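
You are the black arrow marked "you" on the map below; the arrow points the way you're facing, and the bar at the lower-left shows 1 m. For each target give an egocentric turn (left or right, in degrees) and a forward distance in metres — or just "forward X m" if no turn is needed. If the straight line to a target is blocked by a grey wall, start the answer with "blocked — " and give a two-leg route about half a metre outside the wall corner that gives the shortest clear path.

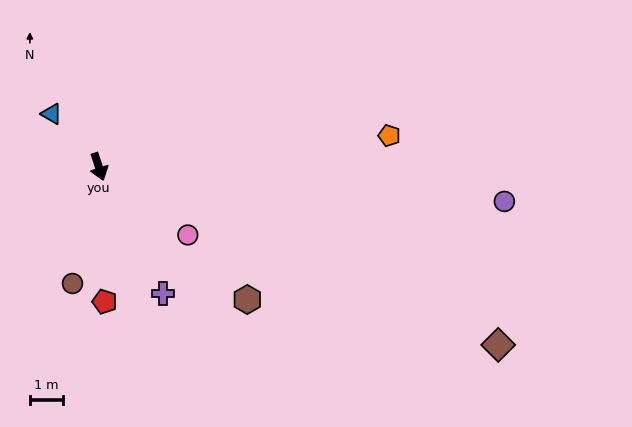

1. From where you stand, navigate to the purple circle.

turn left 67°, forward 12.4 m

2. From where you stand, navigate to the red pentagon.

turn right 16°, forward 4.1 m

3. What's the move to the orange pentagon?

turn left 78°, forward 8.9 m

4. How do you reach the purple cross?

turn left 9°, forward 4.3 m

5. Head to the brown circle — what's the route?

turn right 31°, forward 3.7 m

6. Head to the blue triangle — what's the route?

turn right 156°, forward 2.2 m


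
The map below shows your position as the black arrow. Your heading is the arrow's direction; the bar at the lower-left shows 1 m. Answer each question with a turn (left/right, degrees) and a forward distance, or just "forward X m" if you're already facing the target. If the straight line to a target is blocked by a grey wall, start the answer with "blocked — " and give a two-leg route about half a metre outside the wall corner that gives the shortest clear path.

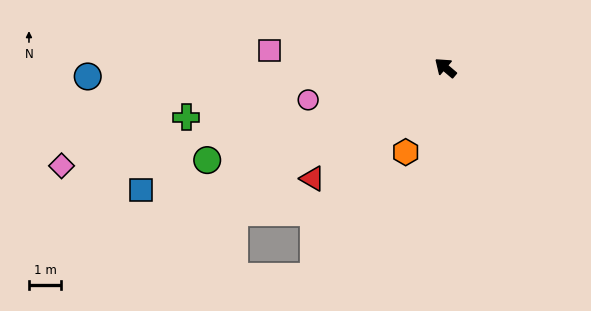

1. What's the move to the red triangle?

turn left 80°, forward 5.3 m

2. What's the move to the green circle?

turn left 62°, forward 7.9 m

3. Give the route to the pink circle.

turn left 54°, forward 4.4 m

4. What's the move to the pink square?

turn left 35°, forward 5.5 m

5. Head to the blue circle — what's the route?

turn left 42°, forward 11.0 m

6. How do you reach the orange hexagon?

turn left 105°, forward 2.9 m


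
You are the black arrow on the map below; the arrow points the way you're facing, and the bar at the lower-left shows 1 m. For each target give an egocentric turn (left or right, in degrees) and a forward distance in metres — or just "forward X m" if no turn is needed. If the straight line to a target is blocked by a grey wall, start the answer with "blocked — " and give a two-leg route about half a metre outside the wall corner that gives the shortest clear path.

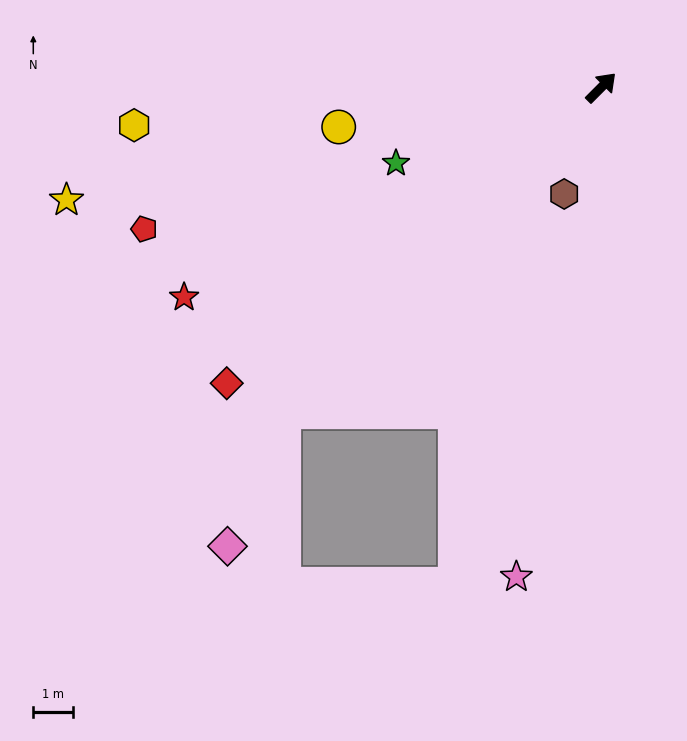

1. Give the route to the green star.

turn left 155°, forward 5.5 m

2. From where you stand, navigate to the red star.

turn left 162°, forward 11.7 m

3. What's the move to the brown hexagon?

turn right 154°, forward 2.8 m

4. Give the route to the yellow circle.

turn left 143°, forward 6.6 m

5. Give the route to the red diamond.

turn left 173°, forward 11.9 m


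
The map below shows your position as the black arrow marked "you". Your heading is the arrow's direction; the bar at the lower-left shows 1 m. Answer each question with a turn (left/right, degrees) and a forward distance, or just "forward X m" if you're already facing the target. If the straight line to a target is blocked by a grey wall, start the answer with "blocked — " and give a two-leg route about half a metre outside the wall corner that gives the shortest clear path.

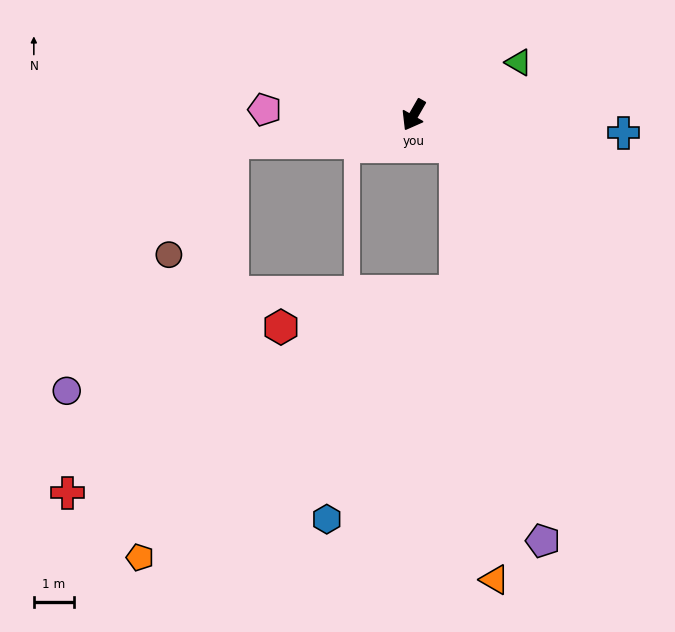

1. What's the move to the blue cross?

turn left 115°, forward 5.2 m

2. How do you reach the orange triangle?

blocked — turn left 83°, forward 1.3 m, then turn right 48°, forward 10.8 m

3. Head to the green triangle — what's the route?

turn left 146°, forward 2.9 m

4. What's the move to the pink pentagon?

turn right 62°, forward 3.7 m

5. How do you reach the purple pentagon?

blocked — turn left 83°, forward 1.3 m, then turn right 41°, forward 10.0 m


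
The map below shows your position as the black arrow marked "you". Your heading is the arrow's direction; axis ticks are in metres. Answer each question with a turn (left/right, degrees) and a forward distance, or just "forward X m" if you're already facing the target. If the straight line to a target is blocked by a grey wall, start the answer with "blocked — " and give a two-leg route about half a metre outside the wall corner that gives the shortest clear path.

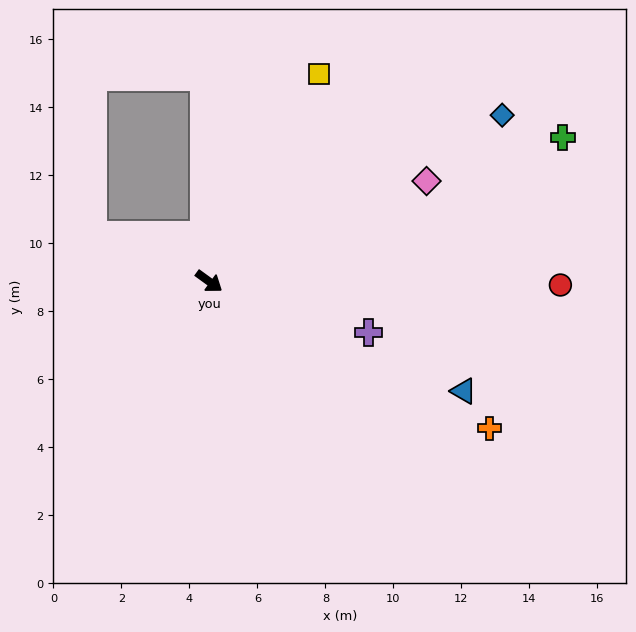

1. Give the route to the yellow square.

turn left 98°, forward 6.9 m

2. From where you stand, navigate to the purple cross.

turn left 18°, forward 4.9 m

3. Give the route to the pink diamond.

turn left 61°, forward 7.0 m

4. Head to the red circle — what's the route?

turn left 35°, forward 10.3 m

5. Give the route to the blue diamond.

turn left 66°, forward 9.9 m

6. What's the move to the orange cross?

turn left 8°, forward 9.3 m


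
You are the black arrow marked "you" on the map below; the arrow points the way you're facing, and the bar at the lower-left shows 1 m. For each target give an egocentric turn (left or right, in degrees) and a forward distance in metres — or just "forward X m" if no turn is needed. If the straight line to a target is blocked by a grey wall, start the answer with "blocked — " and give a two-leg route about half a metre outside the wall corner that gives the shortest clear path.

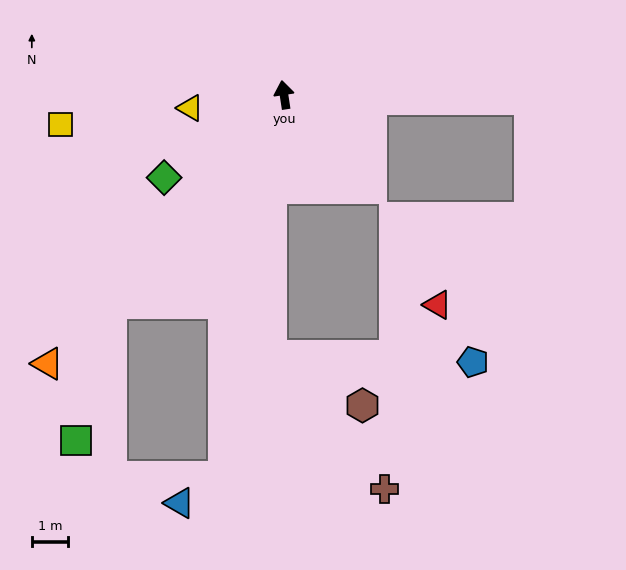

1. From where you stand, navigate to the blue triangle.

blocked — turn left 162°, forward 10.8 m, then turn right 49°, forward 1.4 m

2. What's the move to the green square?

blocked — turn left 132°, forward 7.5 m, then turn left 25°, forward 3.9 m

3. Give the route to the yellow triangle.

turn left 89°, forward 2.6 m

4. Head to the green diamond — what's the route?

turn left 116°, forward 4.1 m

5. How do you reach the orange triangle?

turn left 130°, forward 10.0 m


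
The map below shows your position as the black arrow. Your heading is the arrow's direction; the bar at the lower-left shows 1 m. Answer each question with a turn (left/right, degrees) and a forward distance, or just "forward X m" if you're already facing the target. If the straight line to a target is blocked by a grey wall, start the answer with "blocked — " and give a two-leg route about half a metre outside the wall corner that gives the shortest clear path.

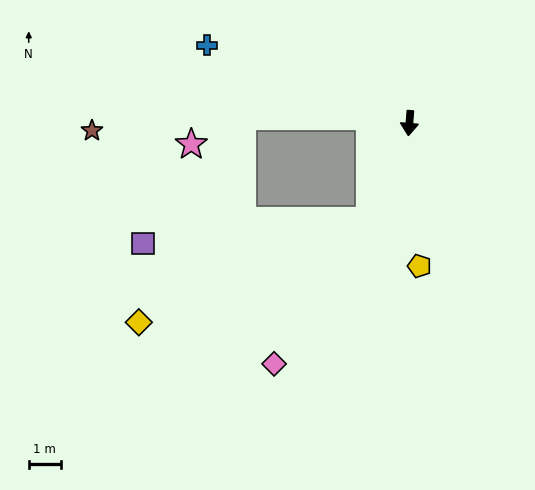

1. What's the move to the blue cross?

turn right 106°, forward 6.7 m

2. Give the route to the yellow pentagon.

turn left 9°, forward 4.5 m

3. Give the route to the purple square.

blocked — turn right 18°, forward 3.3 m, then turn right 61°, forward 7.1 m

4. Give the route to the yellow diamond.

blocked — turn right 18°, forward 3.3 m, then turn right 43°, forward 7.9 m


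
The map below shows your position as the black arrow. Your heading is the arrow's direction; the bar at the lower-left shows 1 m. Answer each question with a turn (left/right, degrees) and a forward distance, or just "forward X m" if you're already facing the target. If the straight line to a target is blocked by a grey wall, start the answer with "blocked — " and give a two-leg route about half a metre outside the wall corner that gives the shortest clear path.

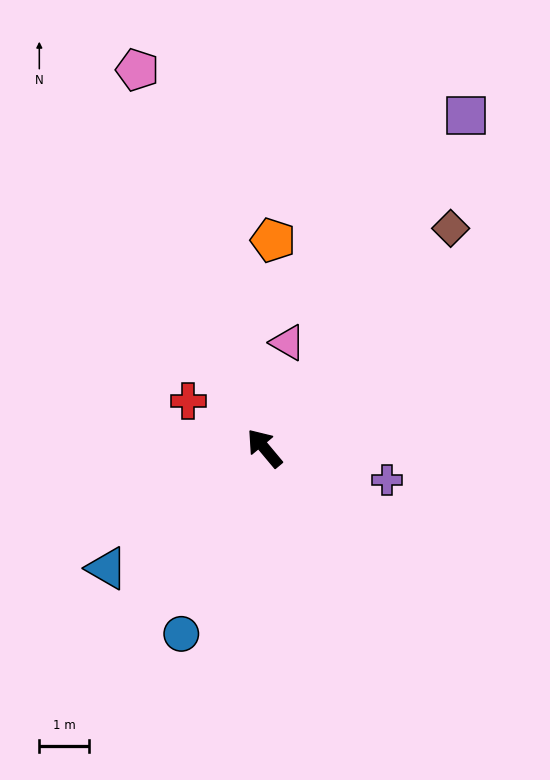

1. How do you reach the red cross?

turn left 18°, forward 1.8 m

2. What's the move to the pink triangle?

turn right 52°, forward 2.2 m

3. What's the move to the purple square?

turn right 71°, forward 7.8 m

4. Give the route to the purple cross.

turn right 144°, forward 2.5 m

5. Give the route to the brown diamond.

turn right 80°, forward 5.8 m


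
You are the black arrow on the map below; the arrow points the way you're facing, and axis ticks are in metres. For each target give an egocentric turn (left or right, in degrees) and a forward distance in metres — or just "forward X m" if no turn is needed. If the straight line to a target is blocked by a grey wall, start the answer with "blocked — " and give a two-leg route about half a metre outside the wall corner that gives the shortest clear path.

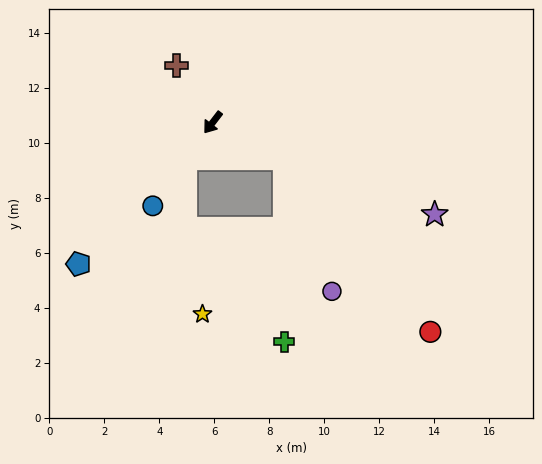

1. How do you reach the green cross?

blocked — turn left 101°, forward 2.9 m, then turn right 63°, forward 6.7 m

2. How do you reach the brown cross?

turn right 110°, forward 2.5 m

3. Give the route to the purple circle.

blocked — turn left 101°, forward 2.9 m, then turn right 44°, forward 5.1 m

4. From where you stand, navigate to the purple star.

turn left 105°, forward 8.7 m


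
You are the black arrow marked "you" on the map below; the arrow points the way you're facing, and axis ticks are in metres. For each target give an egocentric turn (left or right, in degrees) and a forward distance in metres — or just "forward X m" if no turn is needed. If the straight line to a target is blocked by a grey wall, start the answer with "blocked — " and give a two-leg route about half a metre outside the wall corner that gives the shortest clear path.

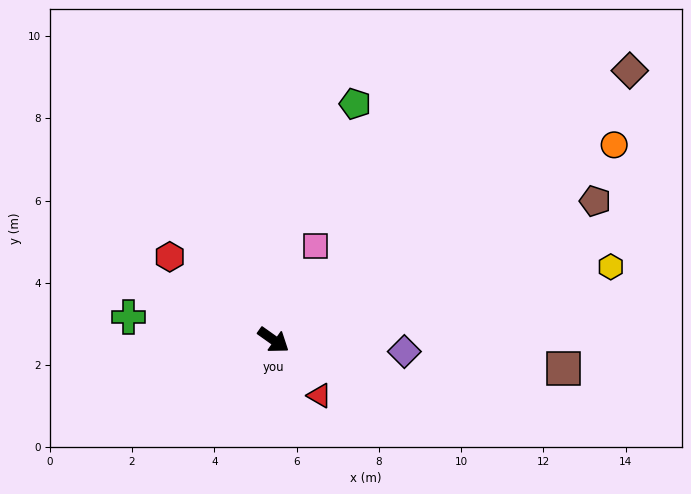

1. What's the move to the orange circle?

turn left 65°, forward 9.5 m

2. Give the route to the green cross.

turn right 154°, forward 3.6 m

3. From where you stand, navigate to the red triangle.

turn right 15°, forward 1.8 m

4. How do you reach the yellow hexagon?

turn left 48°, forward 8.4 m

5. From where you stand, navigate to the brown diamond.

turn left 72°, forward 10.9 m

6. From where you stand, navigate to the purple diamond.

turn left 30°, forward 3.2 m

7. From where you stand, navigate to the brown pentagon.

turn left 59°, forward 8.5 m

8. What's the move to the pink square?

turn left 101°, forward 2.5 m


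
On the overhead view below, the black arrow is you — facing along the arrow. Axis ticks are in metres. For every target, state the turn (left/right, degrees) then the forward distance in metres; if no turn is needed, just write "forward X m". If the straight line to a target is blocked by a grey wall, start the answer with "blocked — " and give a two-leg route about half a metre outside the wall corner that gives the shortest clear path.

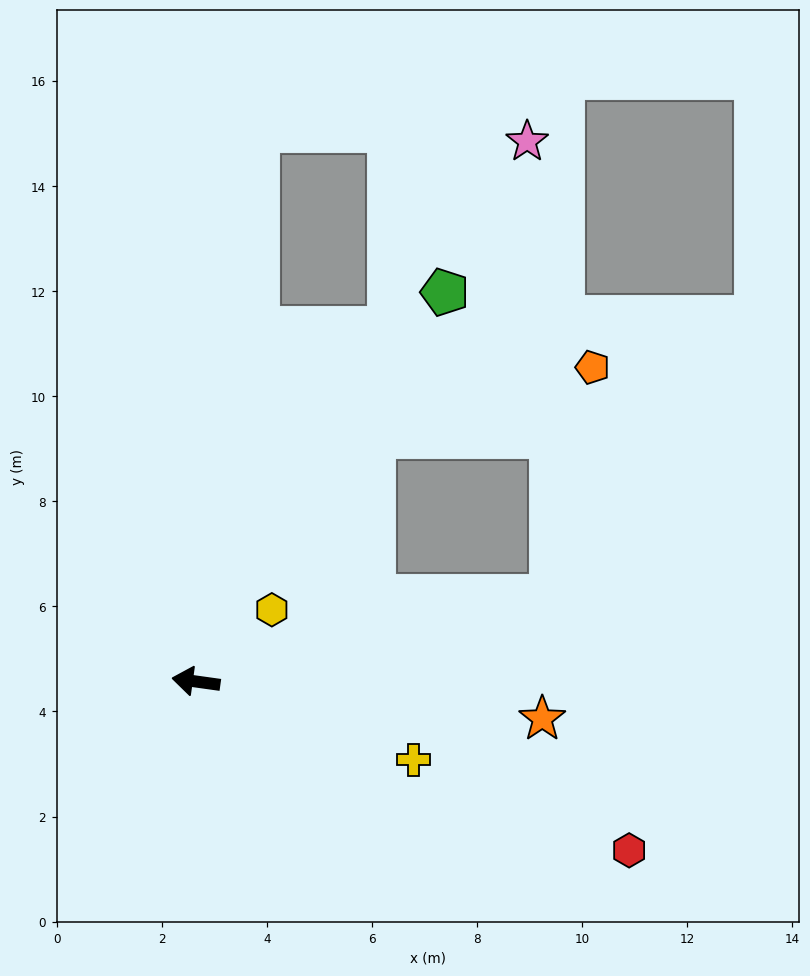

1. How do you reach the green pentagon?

turn right 115°, forward 8.8 m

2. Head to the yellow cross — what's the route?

turn left 168°, forward 4.4 m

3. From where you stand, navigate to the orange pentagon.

blocked — turn right 159°, forward 7.0 m, then turn left 67°, forward 4.4 m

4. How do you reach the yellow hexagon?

turn right 129°, forward 2.0 m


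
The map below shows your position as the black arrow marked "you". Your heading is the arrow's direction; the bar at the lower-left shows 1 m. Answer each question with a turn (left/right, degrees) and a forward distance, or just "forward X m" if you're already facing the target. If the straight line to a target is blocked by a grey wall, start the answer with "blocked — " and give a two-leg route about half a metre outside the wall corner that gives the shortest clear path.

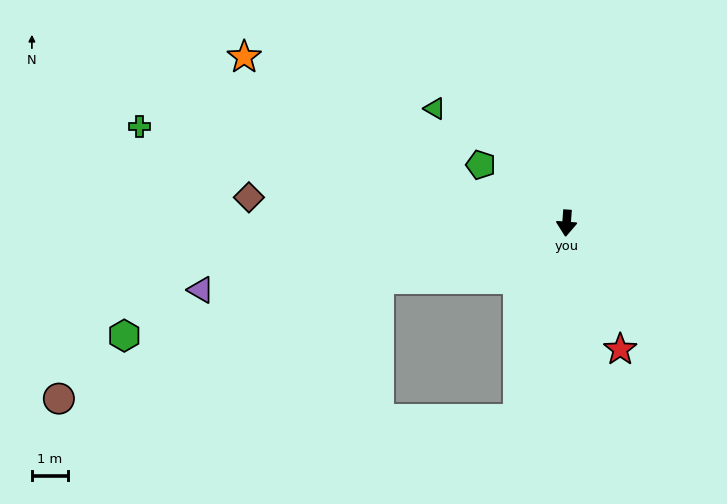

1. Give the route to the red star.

turn left 27°, forward 3.8 m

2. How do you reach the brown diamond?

turn right 90°, forward 8.9 m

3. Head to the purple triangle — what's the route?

turn right 75°, forward 10.4 m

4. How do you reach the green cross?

turn right 98°, forward 12.2 m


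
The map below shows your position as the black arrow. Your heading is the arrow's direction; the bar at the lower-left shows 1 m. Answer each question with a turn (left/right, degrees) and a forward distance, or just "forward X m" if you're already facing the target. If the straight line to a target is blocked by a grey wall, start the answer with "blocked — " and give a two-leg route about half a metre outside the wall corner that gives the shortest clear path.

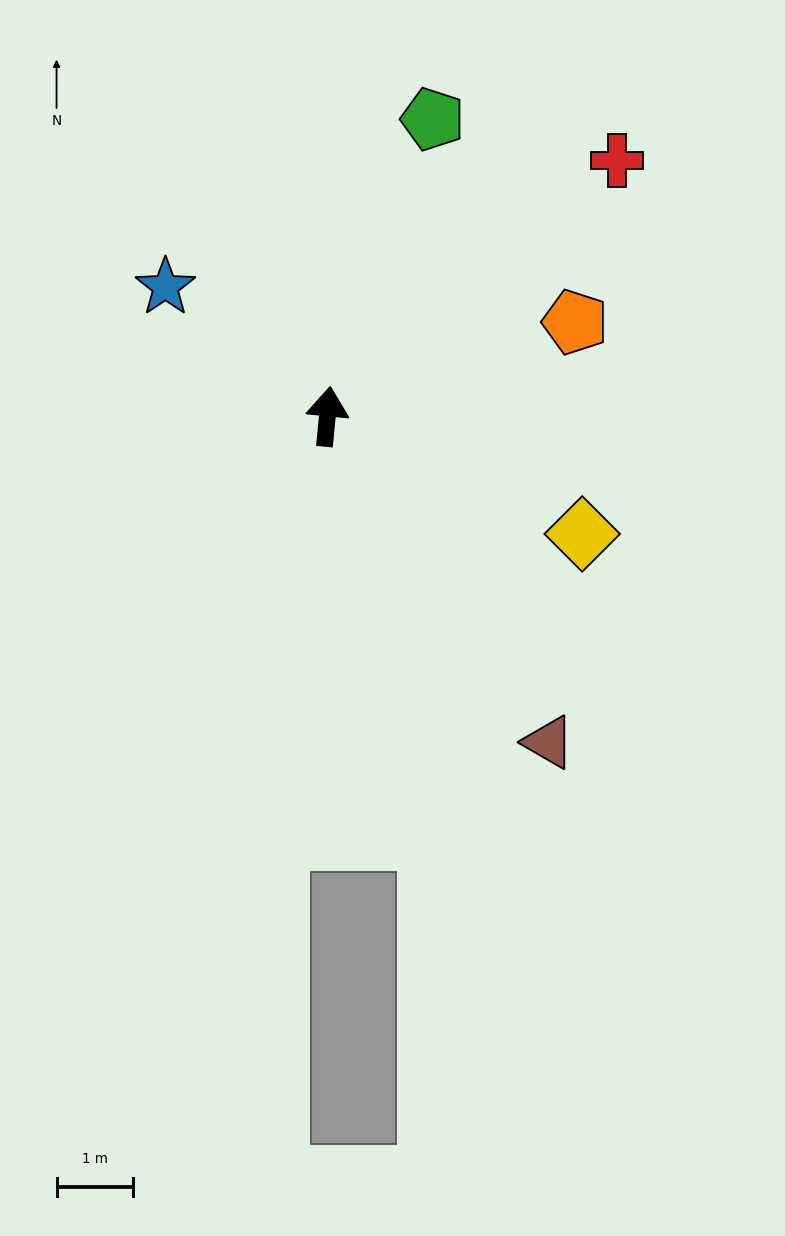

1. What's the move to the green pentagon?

turn right 14°, forward 4.1 m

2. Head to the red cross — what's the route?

turn right 43°, forward 5.1 m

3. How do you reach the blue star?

turn left 57°, forward 2.7 m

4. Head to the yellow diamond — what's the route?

turn right 109°, forward 3.7 m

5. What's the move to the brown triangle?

turn right 140°, forward 5.2 m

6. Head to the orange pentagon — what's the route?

turn right 64°, forward 3.5 m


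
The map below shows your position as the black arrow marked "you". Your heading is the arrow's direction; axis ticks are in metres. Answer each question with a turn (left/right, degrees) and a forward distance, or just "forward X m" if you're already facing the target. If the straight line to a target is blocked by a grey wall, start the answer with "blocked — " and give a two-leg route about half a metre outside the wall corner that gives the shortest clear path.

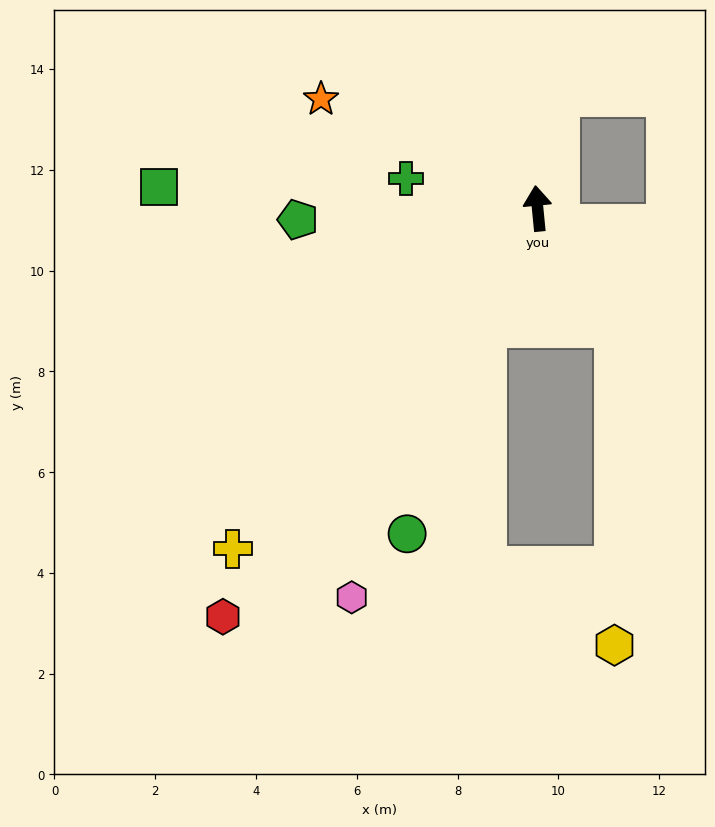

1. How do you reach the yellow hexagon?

blocked — turn right 152°, forward 2.8 m, then turn right 34°, forward 6.3 m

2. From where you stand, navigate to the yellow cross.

turn left 133°, forward 9.1 m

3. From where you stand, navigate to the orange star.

turn left 58°, forward 4.8 m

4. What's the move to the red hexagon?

turn left 137°, forward 10.2 m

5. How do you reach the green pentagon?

turn left 87°, forward 4.8 m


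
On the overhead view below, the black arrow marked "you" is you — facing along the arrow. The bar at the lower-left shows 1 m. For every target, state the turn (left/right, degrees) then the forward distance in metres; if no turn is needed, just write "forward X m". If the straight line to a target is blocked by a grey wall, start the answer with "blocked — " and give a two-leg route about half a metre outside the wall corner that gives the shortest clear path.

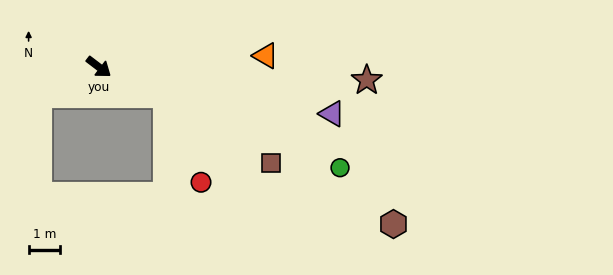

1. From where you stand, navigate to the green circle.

turn left 15°, forward 8.3 m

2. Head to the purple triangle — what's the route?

turn left 26°, forward 7.5 m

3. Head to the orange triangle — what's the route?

turn left 41°, forward 5.3 m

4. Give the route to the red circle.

blocked — turn left 15°, forward 2.3 m, then turn right 46°, forward 3.0 m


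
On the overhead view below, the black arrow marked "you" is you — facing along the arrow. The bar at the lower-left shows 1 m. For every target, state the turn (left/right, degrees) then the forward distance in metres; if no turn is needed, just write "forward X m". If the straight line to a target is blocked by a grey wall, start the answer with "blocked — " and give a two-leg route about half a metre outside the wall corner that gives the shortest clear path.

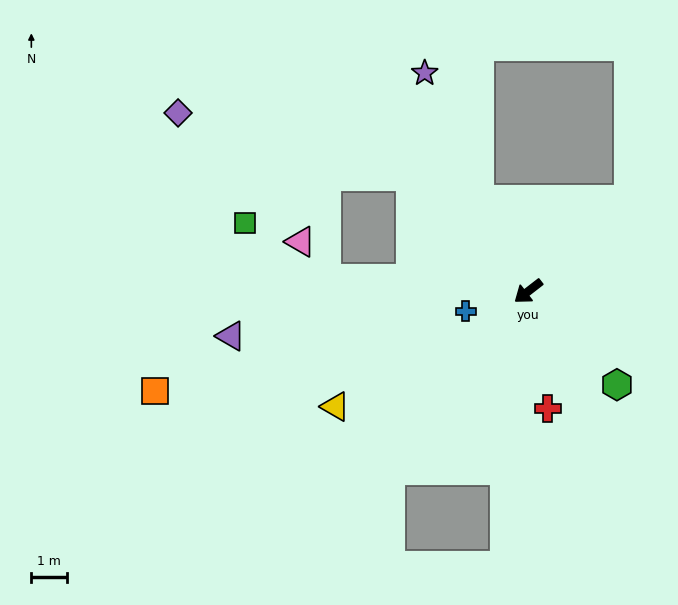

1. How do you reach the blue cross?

turn right 20°, forward 1.8 m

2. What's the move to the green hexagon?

turn left 96°, forward 3.6 m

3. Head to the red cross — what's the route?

turn left 62°, forward 3.3 m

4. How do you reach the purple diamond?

blocked — turn right 82°, forward 4.6 m, then turn left 29°, forward 6.8 m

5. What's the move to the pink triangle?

blocked — turn right 41°, forward 5.7 m, then turn right 53°, forward 1.3 m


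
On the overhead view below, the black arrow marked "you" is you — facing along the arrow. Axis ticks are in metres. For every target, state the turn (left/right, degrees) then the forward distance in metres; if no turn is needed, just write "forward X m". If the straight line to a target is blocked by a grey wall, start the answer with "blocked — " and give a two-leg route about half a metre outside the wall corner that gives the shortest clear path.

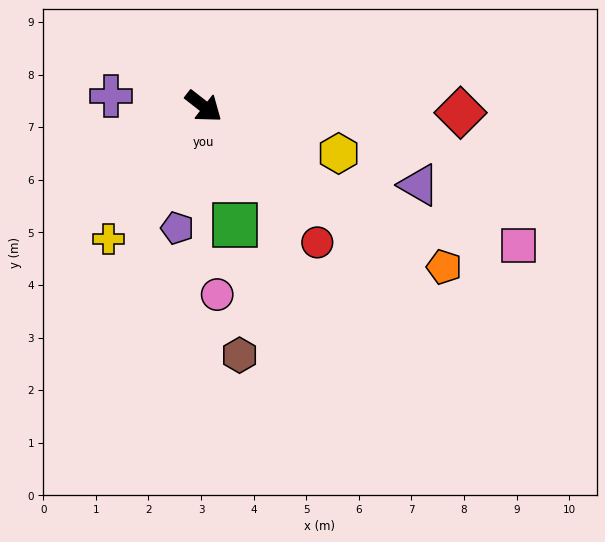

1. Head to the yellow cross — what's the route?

turn right 88°, forward 3.1 m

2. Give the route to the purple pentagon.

turn right 64°, forward 2.4 m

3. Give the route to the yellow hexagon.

turn left 19°, forward 2.7 m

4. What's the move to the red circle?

turn right 12°, forward 3.4 m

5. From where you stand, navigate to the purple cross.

turn right 148°, forward 1.8 m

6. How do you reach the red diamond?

turn left 37°, forward 4.9 m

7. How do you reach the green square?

turn right 37°, forward 2.3 m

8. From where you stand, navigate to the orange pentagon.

turn left 4°, forward 5.5 m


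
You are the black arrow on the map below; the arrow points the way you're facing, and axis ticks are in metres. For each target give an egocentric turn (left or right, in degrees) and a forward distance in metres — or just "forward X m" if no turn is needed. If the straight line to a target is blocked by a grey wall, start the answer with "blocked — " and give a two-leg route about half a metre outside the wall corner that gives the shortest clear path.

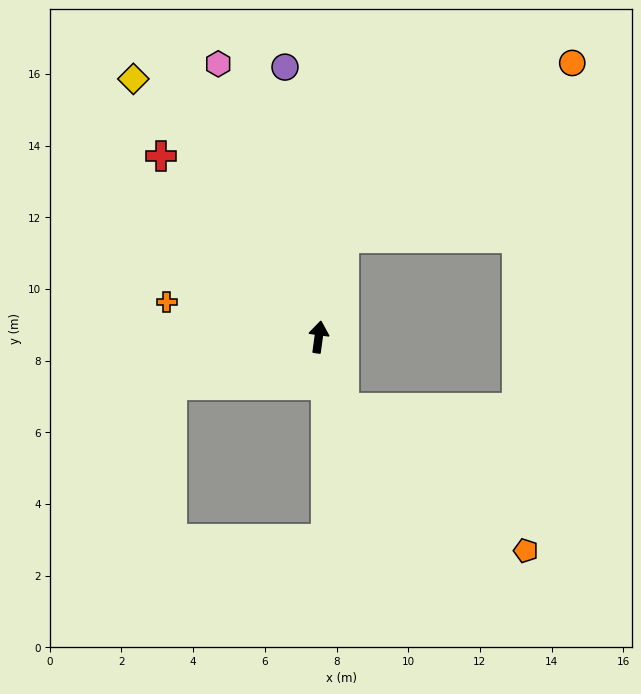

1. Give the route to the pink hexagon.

turn left 28°, forward 8.1 m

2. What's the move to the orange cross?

turn left 85°, forward 4.4 m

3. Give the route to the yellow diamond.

turn left 43°, forward 8.9 m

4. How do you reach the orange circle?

blocked — turn right 7°, forward 2.8 m, then turn right 38°, forward 8.0 m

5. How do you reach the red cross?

turn left 49°, forward 6.7 m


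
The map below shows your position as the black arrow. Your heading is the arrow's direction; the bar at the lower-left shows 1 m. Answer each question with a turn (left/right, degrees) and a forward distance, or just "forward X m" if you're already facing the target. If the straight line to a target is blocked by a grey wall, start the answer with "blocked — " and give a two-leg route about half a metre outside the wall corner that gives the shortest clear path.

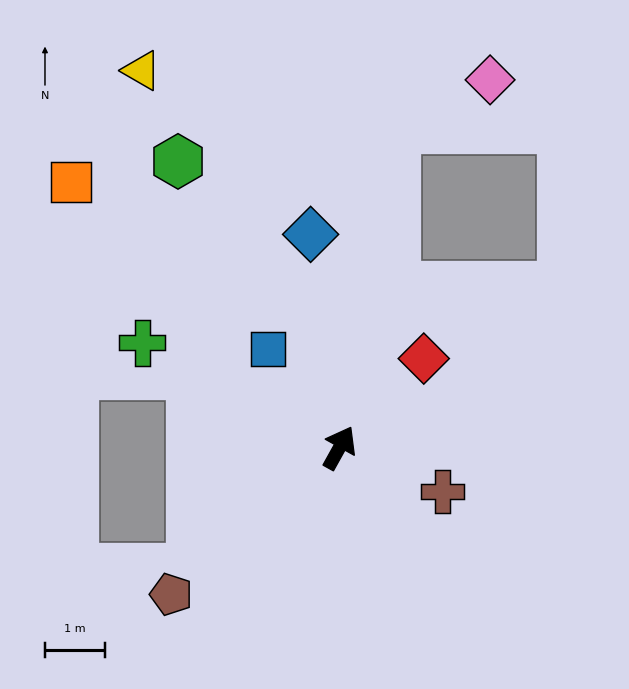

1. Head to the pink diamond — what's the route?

blocked — turn left 19°, forward 5.4 m, then turn right 53°, forward 1.8 m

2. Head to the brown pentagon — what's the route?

turn left 160°, forward 3.7 m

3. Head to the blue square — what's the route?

turn left 65°, forward 2.0 m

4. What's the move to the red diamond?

turn right 14°, forward 2.0 m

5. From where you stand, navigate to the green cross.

turn left 91°, forward 3.7 m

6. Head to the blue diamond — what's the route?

turn left 37°, forward 3.6 m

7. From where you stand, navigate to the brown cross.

turn right 84°, forward 1.9 m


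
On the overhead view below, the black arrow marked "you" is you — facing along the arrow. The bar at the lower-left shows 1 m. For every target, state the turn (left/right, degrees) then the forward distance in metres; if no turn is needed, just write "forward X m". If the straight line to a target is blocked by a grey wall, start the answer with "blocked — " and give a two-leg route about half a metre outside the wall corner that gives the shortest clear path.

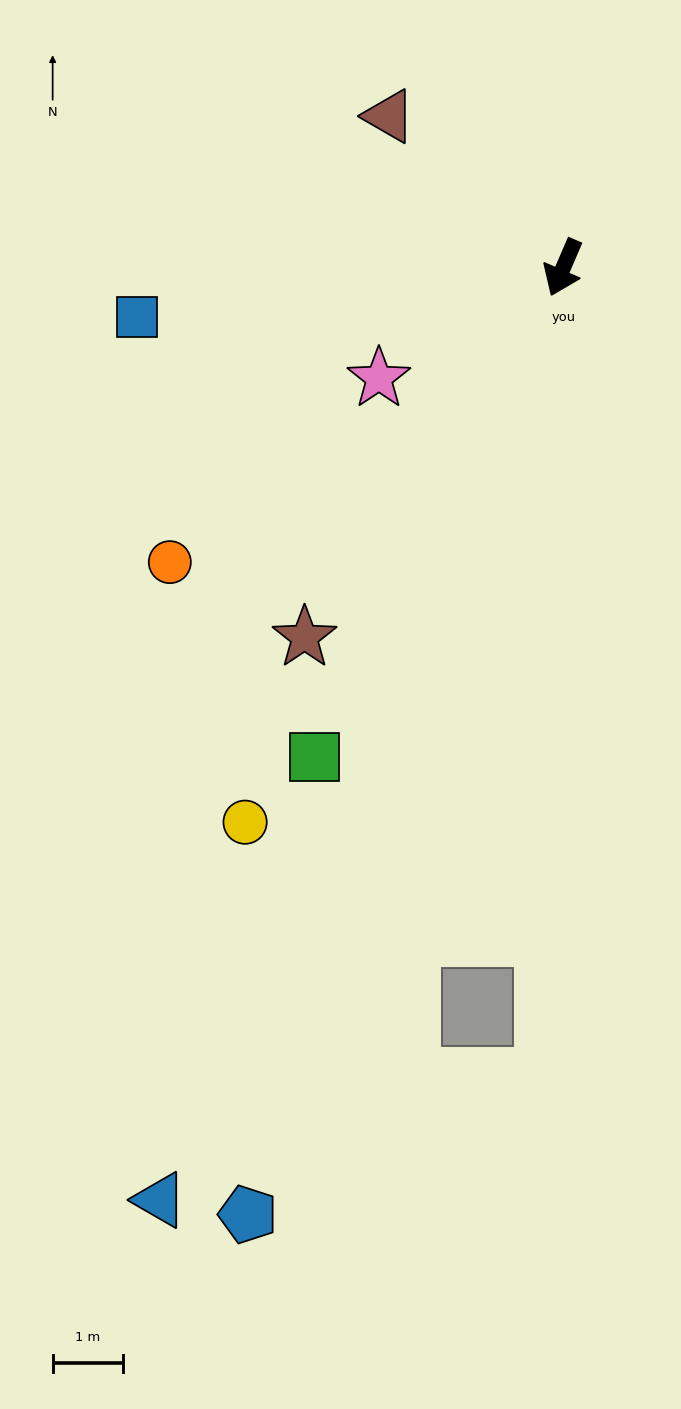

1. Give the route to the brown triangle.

turn right 108°, forward 3.3 m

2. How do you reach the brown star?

turn right 12°, forward 6.4 m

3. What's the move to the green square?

turn right 4°, forward 7.8 m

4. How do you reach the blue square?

turn right 60°, forward 6.1 m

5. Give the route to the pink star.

turn right 36°, forward 3.1 m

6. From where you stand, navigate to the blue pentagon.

turn left 5°, forward 14.2 m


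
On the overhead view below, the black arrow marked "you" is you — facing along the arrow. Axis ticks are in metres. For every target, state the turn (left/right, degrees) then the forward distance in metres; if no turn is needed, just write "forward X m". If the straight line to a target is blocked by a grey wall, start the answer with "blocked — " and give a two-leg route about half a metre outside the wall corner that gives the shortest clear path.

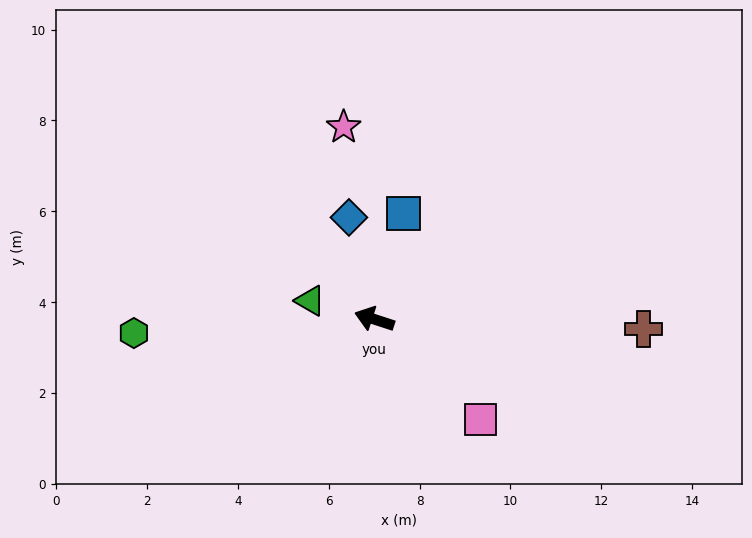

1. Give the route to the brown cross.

turn right 164°, forward 5.9 m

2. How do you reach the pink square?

turn left 155°, forward 3.2 m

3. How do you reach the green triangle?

forward 1.5 m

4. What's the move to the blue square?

turn right 87°, forward 2.4 m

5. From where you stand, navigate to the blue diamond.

turn right 58°, forward 2.3 m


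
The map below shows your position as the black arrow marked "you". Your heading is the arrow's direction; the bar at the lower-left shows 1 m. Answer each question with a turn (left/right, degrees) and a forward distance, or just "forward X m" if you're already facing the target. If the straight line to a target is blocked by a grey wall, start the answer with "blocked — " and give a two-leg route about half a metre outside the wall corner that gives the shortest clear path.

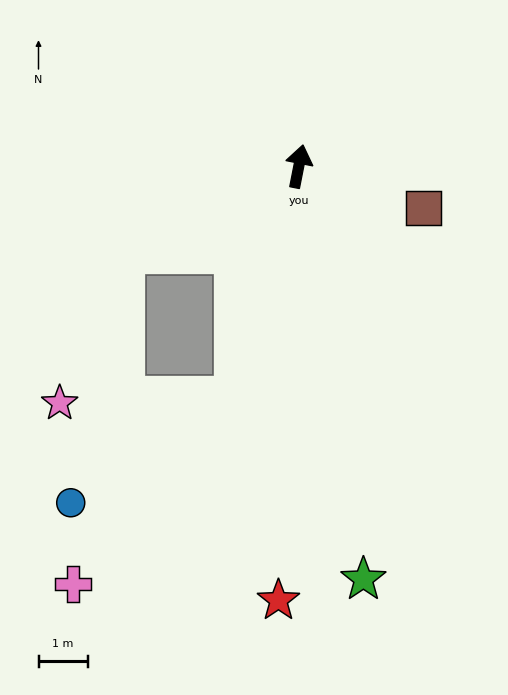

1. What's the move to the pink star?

blocked — turn left 127°, forward 4.0 m, then turn left 41°, forward 3.3 m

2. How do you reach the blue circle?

blocked — turn left 176°, forward 4.9 m, then turn right 42°, forward 4.0 m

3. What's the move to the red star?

turn right 172°, forward 8.8 m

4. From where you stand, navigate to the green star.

turn right 160°, forward 8.5 m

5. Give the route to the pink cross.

blocked — turn left 176°, forward 4.9 m, then turn right 26°, forward 5.0 m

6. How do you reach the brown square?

turn right 97°, forward 2.7 m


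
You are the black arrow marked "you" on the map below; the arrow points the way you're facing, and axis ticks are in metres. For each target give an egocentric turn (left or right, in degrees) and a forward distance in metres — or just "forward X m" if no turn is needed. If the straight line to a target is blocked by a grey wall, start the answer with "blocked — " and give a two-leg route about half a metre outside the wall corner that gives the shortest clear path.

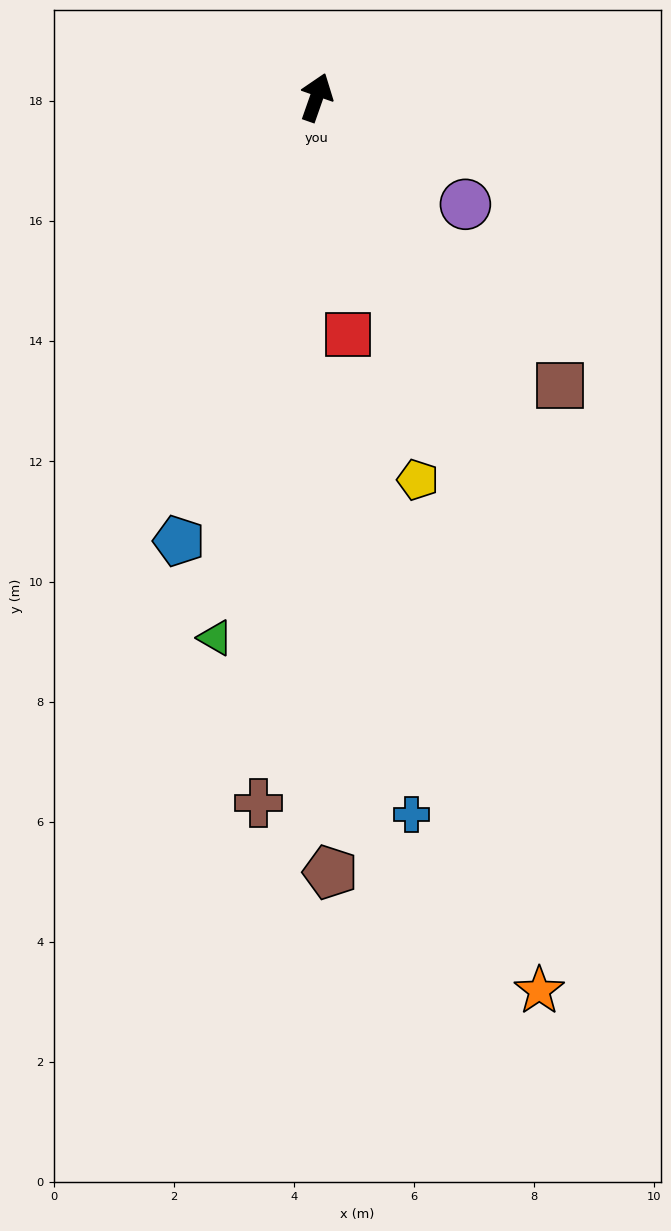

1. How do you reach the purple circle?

turn right 106°, forward 3.1 m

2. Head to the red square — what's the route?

turn right 153°, forward 4.0 m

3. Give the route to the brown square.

turn right 121°, forward 6.3 m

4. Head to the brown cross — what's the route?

turn right 165°, forward 11.8 m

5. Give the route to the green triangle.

turn right 171°, forward 9.2 m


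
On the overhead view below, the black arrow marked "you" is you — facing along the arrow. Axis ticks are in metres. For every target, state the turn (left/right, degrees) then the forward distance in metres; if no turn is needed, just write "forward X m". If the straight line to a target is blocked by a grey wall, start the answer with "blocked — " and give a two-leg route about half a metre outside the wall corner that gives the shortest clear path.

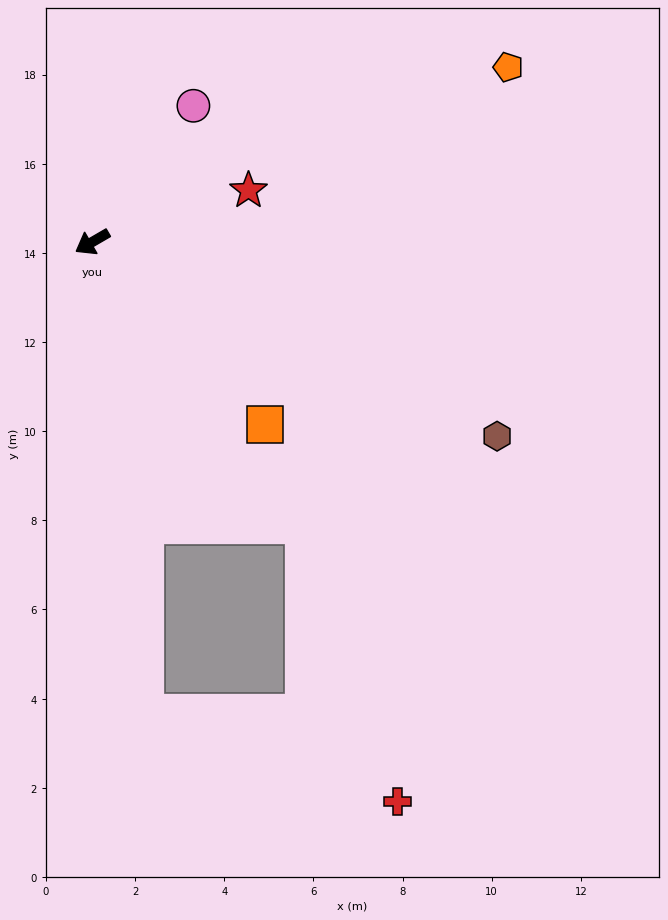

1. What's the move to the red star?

turn left 168°, forward 3.7 m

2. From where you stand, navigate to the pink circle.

turn right 157°, forward 3.8 m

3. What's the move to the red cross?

blocked — turn left 66°, forward 10.6 m, then turn left 65°, forward 6.0 m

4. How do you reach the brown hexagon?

turn left 124°, forward 10.1 m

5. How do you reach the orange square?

turn left 103°, forward 5.6 m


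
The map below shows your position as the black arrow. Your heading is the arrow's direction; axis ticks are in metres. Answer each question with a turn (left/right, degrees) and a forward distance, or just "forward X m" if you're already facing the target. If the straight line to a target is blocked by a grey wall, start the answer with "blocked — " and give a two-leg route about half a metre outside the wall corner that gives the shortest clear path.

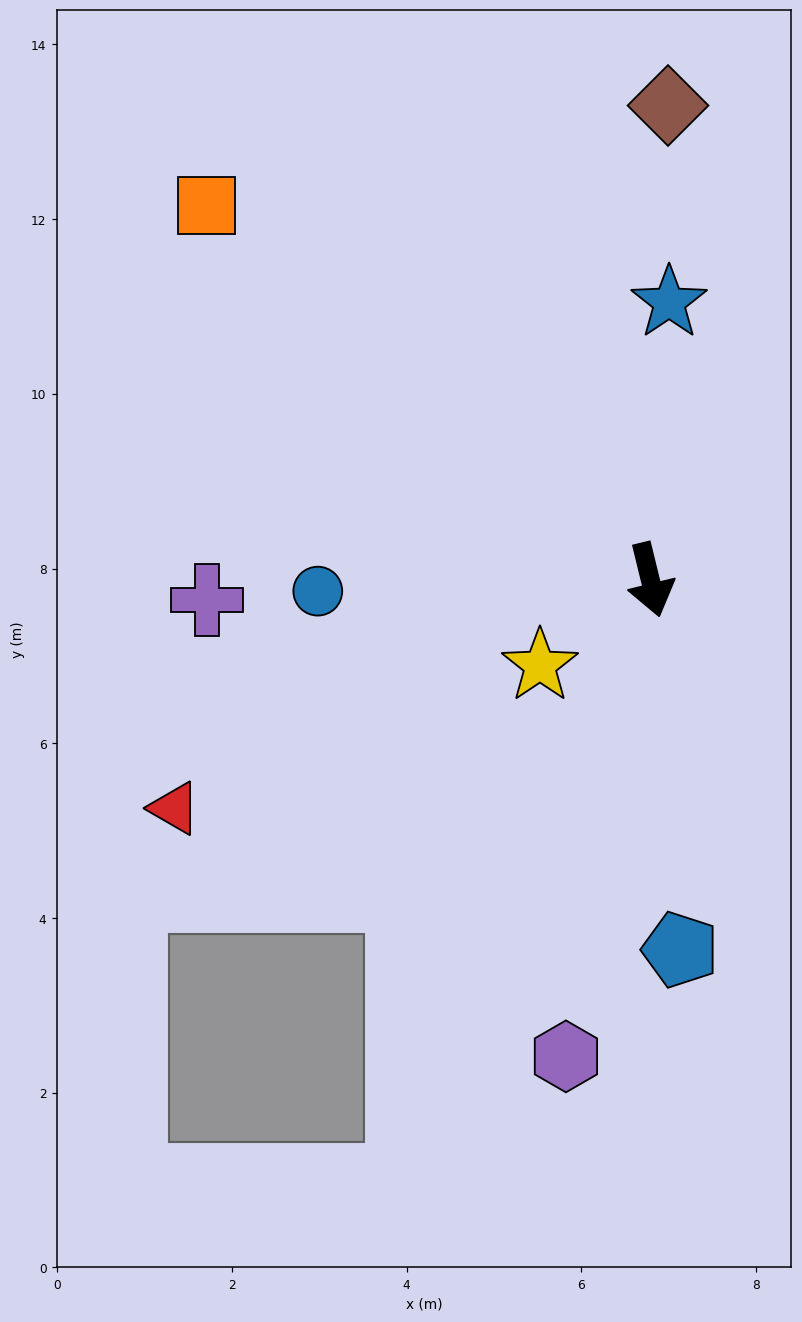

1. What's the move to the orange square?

turn right 144°, forward 6.6 m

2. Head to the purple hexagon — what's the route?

turn right 24°, forward 5.5 m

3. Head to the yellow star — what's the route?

turn right 66°, forward 1.6 m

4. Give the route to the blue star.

turn left 162°, forward 3.2 m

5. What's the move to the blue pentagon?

turn right 9°, forward 4.2 m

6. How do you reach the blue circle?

turn right 102°, forward 3.8 m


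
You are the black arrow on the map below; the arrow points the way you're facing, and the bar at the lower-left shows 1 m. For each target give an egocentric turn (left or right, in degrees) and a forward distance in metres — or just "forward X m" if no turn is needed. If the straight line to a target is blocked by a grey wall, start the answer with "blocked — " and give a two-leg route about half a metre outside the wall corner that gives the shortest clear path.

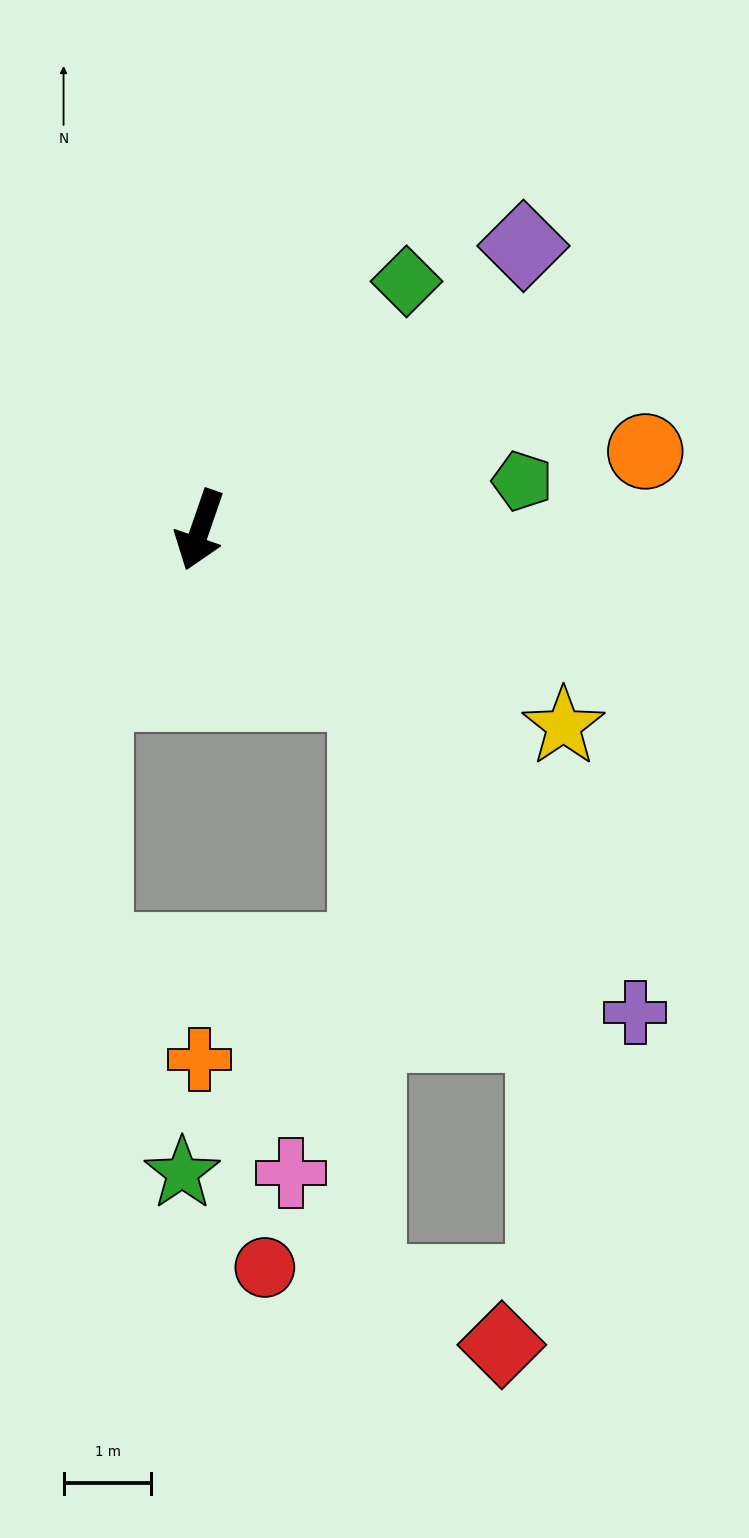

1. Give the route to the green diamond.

turn left 159°, forward 3.7 m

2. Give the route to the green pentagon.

turn left 118°, forward 3.7 m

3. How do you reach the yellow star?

turn left 81°, forward 4.7 m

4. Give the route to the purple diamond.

turn left 150°, forward 4.9 m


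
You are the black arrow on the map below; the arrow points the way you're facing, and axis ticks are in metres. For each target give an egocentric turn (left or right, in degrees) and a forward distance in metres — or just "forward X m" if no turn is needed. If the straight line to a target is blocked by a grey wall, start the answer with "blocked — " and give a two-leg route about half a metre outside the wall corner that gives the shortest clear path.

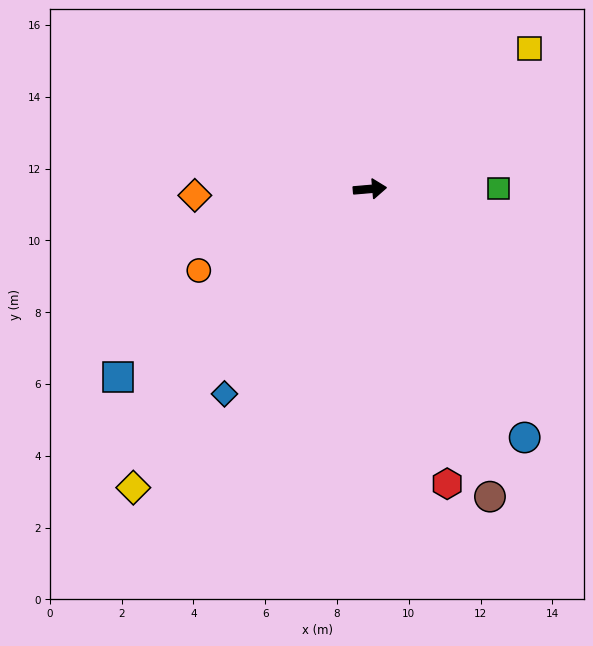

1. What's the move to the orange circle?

turn right 159°, forward 5.3 m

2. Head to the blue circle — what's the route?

turn right 63°, forward 8.2 m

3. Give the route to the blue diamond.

turn right 130°, forward 7.0 m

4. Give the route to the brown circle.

turn right 74°, forward 9.2 m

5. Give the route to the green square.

turn right 5°, forward 3.6 m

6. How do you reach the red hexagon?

turn right 80°, forward 8.5 m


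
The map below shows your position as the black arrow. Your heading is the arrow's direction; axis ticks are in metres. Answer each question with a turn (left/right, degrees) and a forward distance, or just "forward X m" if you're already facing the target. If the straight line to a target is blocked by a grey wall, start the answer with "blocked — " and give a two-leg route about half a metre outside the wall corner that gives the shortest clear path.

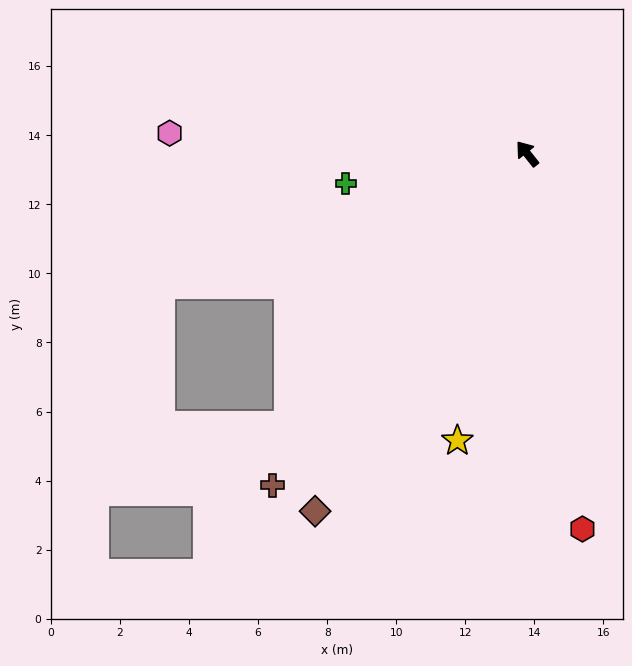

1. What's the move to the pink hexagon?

turn left 48°, forward 10.4 m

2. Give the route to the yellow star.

turn left 128°, forward 8.6 m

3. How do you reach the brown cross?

turn left 104°, forward 12.1 m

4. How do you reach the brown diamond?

turn left 111°, forward 12.0 m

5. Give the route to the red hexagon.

turn left 150°, forward 11.0 m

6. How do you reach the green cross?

turn left 61°, forward 5.3 m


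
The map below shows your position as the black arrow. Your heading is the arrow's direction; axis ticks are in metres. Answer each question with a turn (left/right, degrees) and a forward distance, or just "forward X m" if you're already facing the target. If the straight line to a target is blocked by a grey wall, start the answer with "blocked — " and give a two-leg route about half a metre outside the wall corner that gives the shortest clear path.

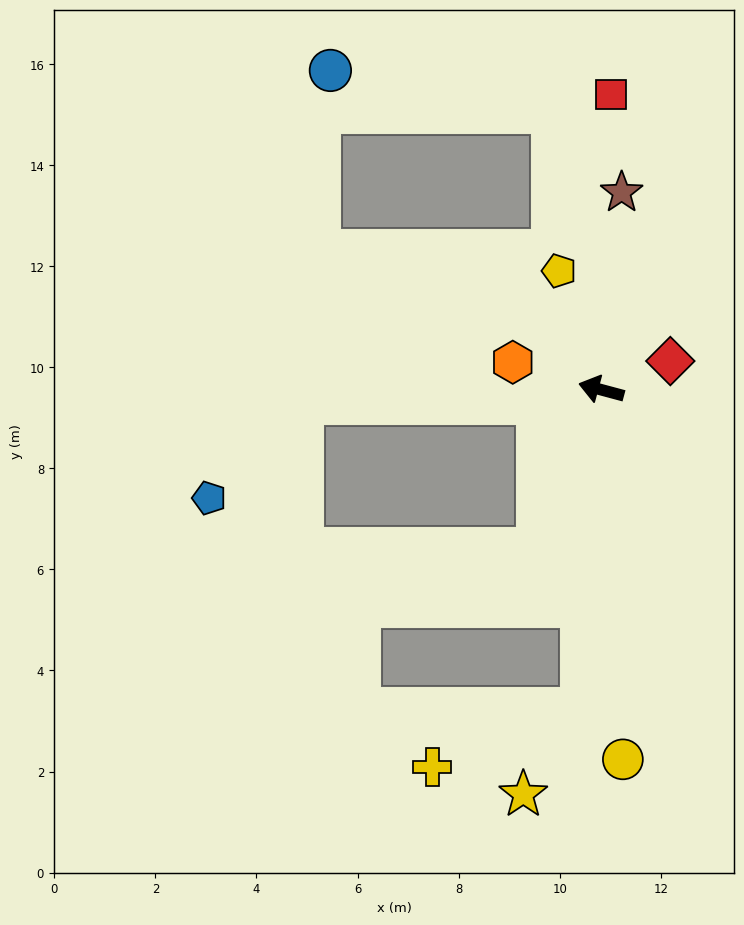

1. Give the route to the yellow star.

blocked — turn left 102°, forward 6.3 m, then turn right 31°, forward 2.1 m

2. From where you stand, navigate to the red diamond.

turn right 142°, forward 1.5 m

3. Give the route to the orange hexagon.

turn right 2°, forward 1.8 m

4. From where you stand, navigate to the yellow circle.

turn left 108°, forward 7.3 m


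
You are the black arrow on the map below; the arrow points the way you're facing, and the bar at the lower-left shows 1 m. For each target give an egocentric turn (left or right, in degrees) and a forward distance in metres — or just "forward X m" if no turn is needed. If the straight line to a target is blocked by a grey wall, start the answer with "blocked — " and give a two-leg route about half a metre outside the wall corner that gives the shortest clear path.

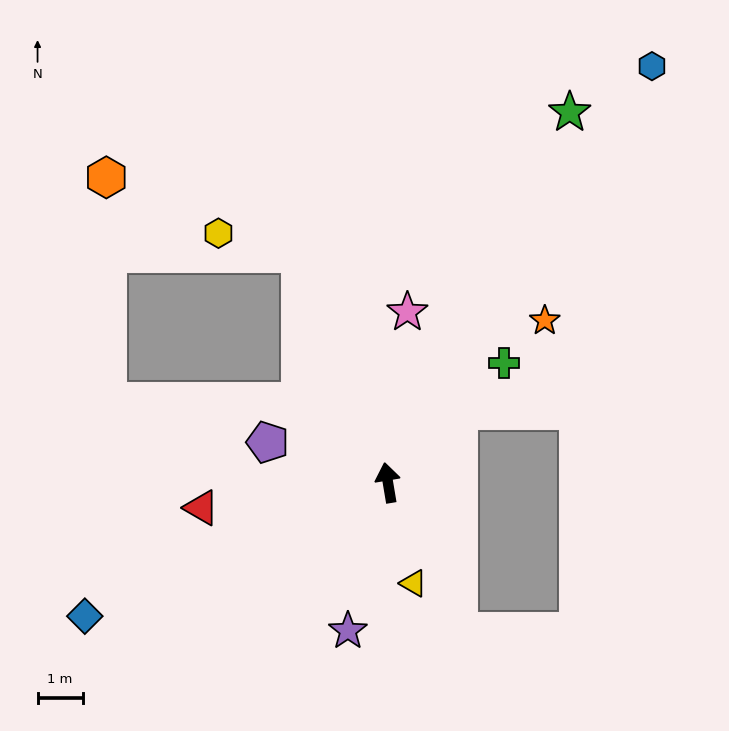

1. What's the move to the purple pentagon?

turn left 62°, forward 2.8 m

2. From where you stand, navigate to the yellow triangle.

turn right 175°, forward 2.3 m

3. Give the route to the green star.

turn right 36°, forward 9.1 m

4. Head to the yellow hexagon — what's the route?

blocked — turn left 12°, forward 5.4 m, then turn left 54°, forward 1.9 m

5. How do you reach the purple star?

turn left 155°, forward 3.4 m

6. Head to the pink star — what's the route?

turn right 16°, forward 3.8 m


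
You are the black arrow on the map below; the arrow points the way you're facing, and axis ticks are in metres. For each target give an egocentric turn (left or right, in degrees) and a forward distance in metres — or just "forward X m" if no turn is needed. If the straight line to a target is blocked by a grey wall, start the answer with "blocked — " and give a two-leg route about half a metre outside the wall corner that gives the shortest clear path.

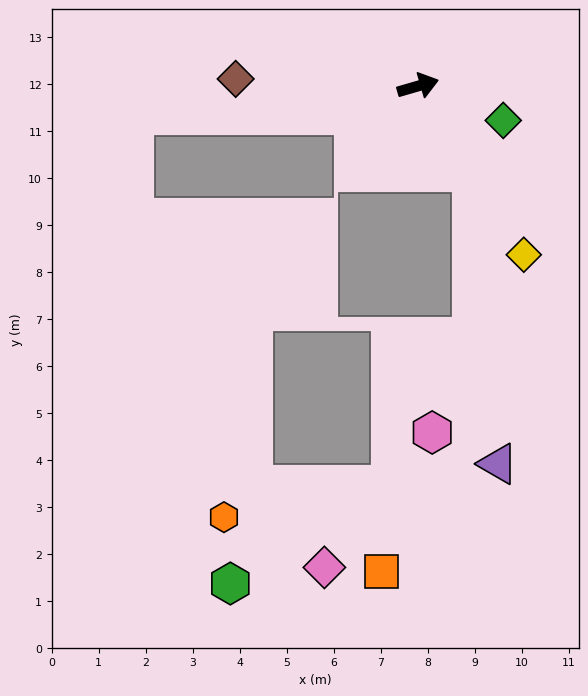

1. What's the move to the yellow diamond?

turn right 74°, forward 4.2 m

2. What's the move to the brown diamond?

turn left 162°, forward 3.9 m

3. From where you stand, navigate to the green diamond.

turn right 38°, forward 2.0 m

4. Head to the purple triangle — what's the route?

blocked — turn right 74°, forward 2.2 m, then turn right 27°, forward 6.2 m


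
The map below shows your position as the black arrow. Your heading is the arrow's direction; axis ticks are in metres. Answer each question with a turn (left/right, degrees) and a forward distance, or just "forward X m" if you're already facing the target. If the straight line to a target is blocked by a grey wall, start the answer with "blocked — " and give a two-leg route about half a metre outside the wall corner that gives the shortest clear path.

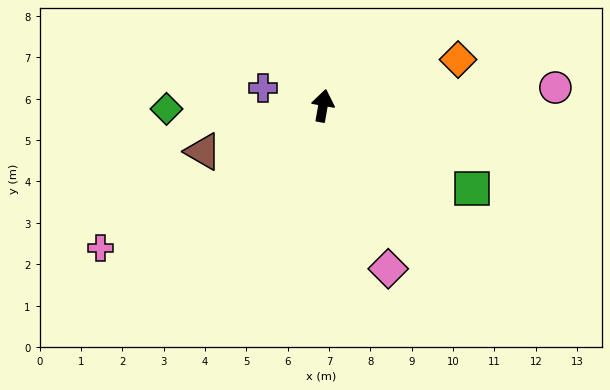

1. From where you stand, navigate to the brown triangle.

turn left 121°, forward 3.1 m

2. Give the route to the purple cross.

turn left 84°, forward 1.5 m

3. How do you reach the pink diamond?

turn right 148°, forward 4.2 m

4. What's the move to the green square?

turn right 109°, forward 4.1 m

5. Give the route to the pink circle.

turn right 76°, forward 5.6 m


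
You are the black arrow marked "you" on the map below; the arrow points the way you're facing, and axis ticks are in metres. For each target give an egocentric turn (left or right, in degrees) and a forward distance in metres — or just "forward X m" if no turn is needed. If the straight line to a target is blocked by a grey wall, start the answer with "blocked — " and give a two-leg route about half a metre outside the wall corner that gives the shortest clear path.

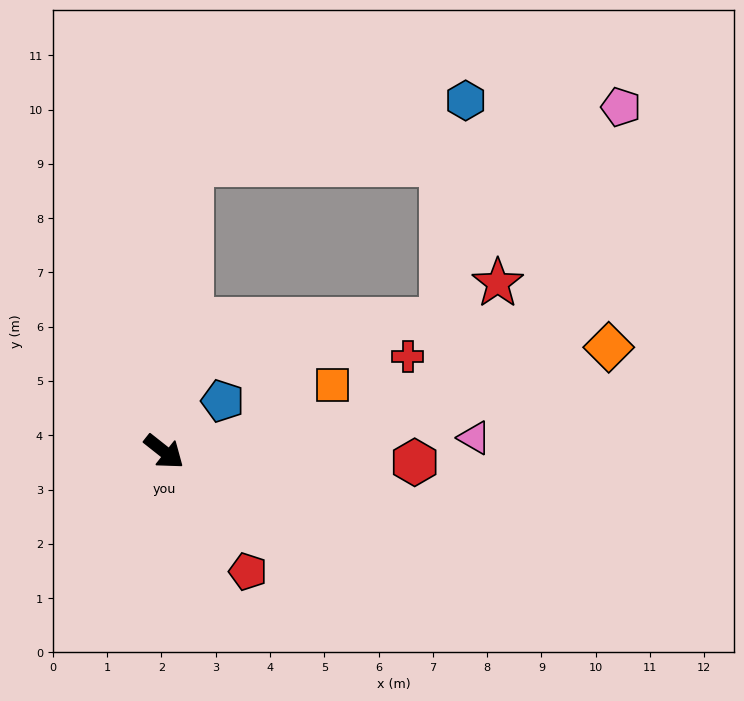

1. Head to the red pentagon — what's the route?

turn right 17°, forward 2.7 m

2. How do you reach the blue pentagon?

turn left 79°, forward 1.4 m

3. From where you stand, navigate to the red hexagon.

turn left 36°, forward 4.6 m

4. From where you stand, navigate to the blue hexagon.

blocked — turn left 123°, forward 5.3 m, then turn right 72°, forward 5.2 m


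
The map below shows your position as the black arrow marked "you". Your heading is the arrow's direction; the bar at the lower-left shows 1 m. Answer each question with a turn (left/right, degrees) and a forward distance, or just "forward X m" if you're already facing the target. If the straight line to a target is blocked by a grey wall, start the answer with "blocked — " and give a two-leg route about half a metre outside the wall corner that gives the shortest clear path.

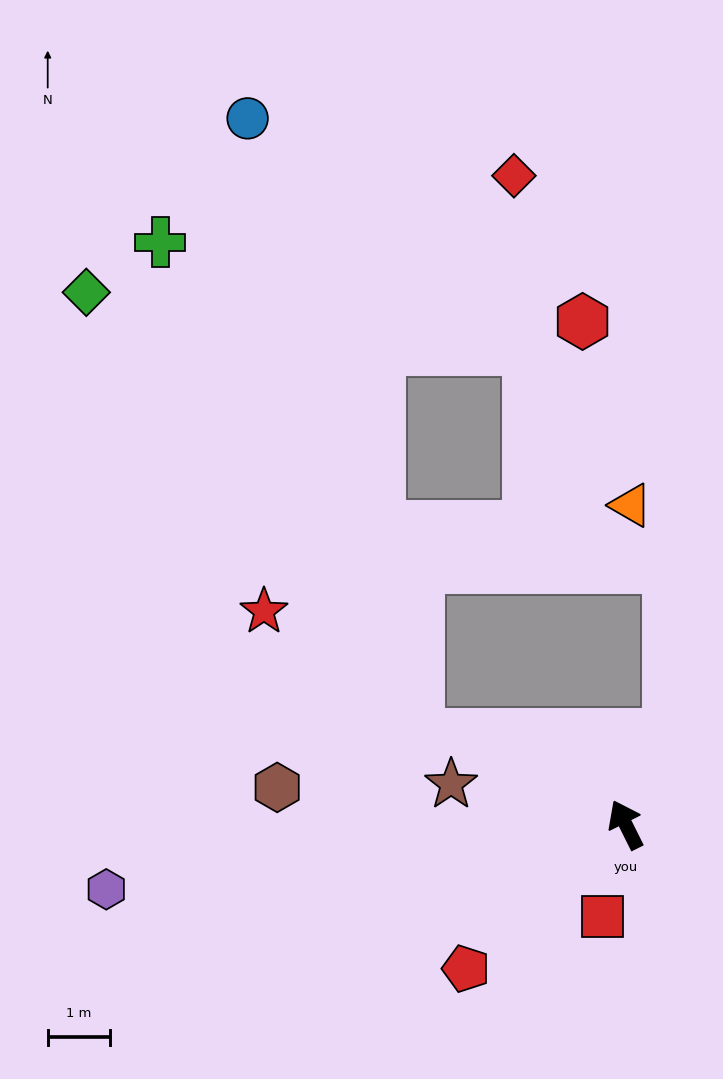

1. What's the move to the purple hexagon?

turn left 71°, forward 8.4 m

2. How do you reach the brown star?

turn left 50°, forward 2.9 m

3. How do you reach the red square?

turn left 140°, forward 1.5 m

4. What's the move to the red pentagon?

turn left 106°, forward 3.5 m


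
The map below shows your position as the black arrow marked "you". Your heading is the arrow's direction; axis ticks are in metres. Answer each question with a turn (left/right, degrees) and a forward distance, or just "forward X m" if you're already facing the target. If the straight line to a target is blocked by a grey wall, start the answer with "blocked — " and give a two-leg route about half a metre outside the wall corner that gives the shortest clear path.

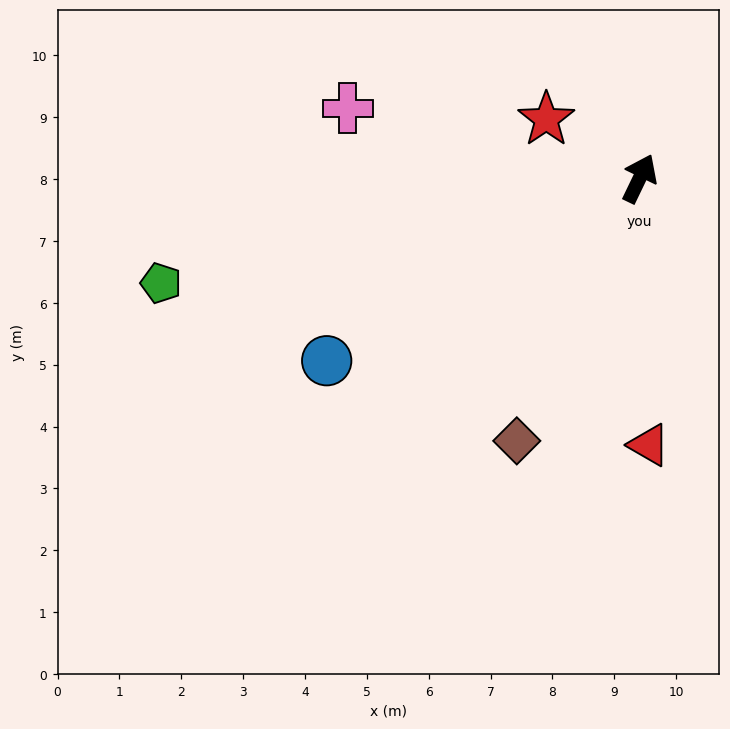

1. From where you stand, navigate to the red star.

turn left 83°, forward 1.8 m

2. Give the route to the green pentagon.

turn left 128°, forward 7.9 m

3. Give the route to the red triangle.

turn right 152°, forward 4.3 m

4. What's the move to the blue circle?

turn left 146°, forward 5.9 m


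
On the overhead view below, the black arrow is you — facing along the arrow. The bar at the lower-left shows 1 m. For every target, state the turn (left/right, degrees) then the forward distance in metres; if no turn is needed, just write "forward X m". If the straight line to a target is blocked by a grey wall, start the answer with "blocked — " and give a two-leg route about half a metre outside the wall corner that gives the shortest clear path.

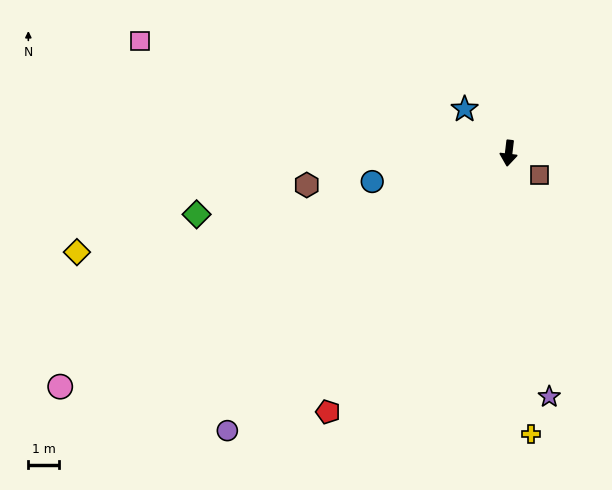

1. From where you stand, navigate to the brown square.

turn left 62°, forward 1.2 m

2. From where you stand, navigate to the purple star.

turn left 16°, forward 8.0 m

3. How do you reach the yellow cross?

turn left 11°, forward 9.2 m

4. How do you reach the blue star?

turn right 128°, forward 2.0 m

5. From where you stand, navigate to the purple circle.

turn right 39°, forward 12.9 m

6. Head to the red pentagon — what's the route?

turn right 28°, forward 10.3 m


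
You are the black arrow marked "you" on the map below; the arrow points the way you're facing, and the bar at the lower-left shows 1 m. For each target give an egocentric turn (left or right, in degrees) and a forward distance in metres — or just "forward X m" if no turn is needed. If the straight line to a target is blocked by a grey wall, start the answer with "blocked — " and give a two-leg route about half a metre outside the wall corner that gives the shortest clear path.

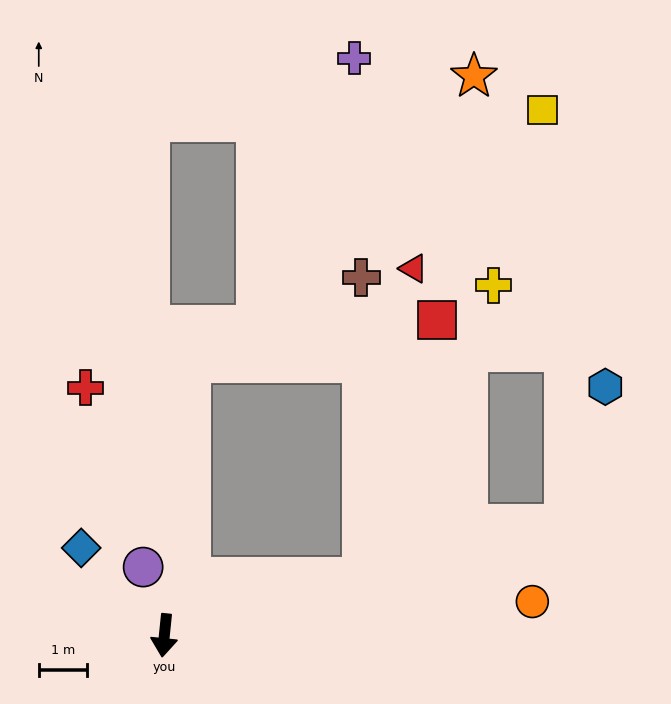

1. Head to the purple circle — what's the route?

turn right 157°, forward 1.5 m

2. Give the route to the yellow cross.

blocked — turn left 112°, forward 4.3 m, then turn left 50°, forward 6.7 m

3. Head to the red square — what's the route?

blocked — turn left 112°, forward 4.3 m, then turn left 58°, forward 5.6 m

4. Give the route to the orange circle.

turn left 101°, forward 7.7 m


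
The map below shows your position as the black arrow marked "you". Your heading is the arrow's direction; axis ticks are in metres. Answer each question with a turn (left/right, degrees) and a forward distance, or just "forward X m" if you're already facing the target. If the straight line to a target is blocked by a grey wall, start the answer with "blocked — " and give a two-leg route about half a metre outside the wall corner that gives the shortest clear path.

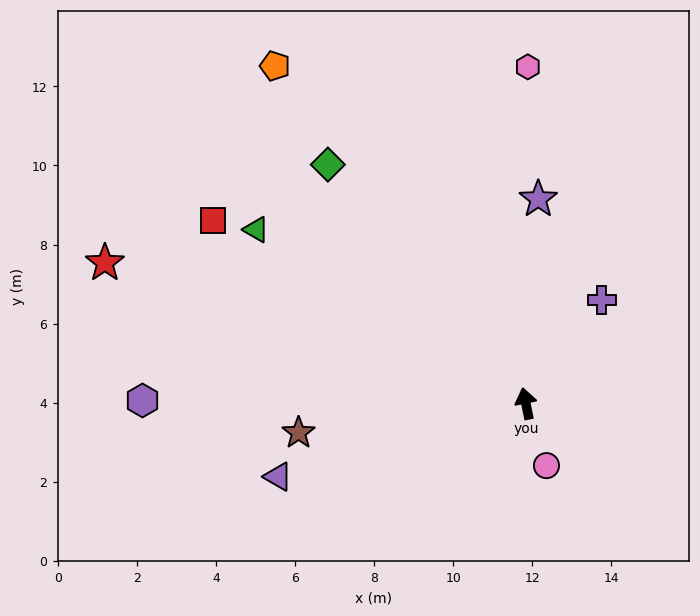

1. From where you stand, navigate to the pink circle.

turn right 173°, forward 1.7 m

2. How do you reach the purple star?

turn right 15°, forward 5.2 m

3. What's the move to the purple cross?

turn right 48°, forward 3.2 m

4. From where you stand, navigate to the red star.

turn left 60°, forward 11.2 m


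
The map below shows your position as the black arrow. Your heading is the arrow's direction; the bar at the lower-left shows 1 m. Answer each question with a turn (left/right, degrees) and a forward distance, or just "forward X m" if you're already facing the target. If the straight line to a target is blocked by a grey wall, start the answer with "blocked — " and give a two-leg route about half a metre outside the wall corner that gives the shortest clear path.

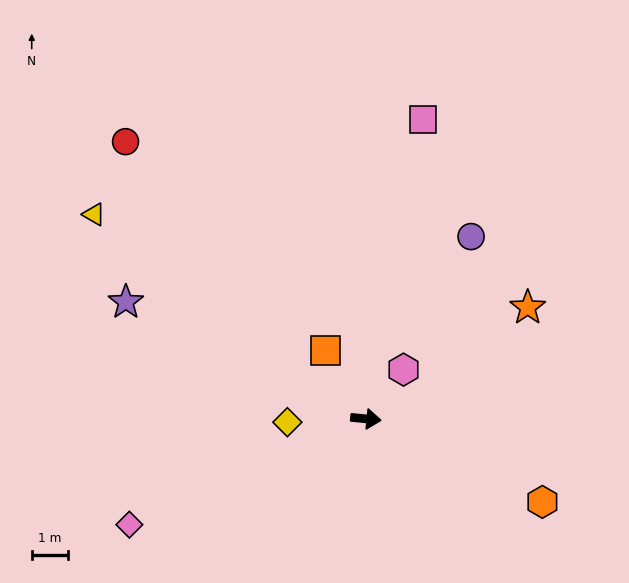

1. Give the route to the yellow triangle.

turn left 149°, forward 9.3 m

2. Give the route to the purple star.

turn left 160°, forward 7.3 m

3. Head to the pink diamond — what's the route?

turn right 150°, forward 7.0 m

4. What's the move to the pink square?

turn left 85°, forward 8.3 m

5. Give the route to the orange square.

turn left 126°, forward 2.2 m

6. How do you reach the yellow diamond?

turn right 172°, forward 2.1 m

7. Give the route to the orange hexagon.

turn right 20°, forward 5.3 m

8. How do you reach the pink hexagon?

turn left 58°, forward 1.7 m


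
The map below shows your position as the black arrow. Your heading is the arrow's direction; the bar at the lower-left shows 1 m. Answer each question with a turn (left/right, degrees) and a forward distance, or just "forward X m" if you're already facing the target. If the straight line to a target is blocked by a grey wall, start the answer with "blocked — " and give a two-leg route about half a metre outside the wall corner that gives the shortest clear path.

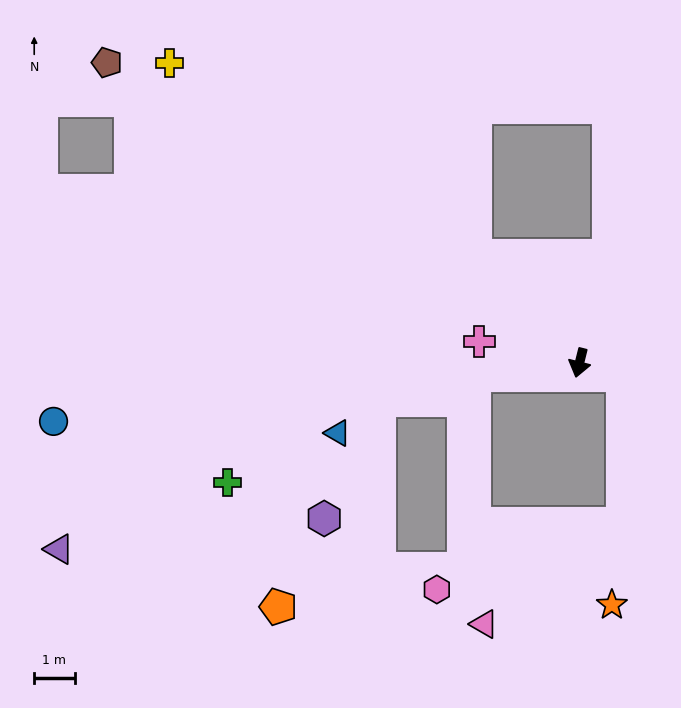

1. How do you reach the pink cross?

turn right 88°, forward 2.5 m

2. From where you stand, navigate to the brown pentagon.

turn right 108°, forward 13.9 m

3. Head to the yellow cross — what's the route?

turn right 112°, forward 12.6 m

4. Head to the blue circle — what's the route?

turn right 70°, forward 13.1 m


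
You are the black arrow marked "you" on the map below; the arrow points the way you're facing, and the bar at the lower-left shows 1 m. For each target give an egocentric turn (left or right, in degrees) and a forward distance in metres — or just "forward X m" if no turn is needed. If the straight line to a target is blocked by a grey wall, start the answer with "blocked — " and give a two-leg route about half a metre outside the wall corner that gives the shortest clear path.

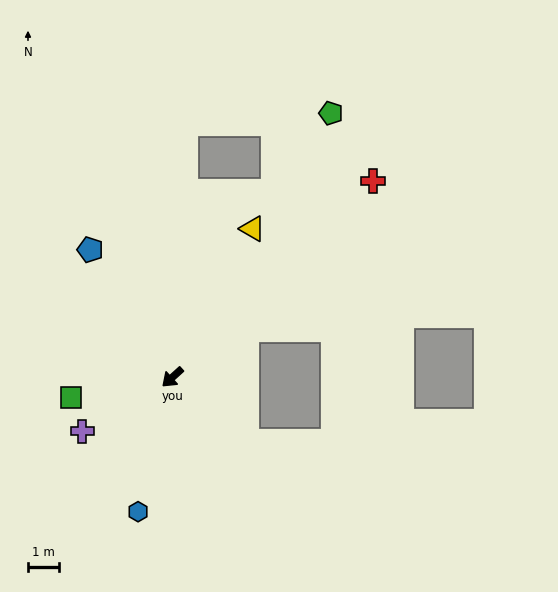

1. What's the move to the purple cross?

turn right 11°, forward 3.4 m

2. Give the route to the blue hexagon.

turn left 33°, forward 4.5 m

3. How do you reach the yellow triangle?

turn right 161°, forward 5.5 m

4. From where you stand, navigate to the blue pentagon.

turn right 99°, forward 4.9 m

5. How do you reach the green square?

turn right 31°, forward 3.3 m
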